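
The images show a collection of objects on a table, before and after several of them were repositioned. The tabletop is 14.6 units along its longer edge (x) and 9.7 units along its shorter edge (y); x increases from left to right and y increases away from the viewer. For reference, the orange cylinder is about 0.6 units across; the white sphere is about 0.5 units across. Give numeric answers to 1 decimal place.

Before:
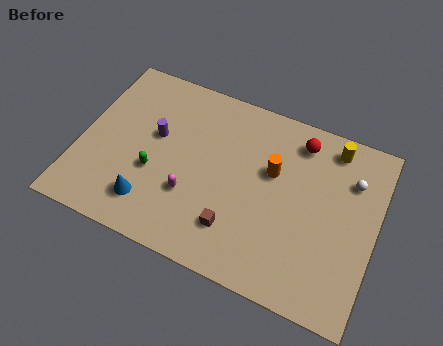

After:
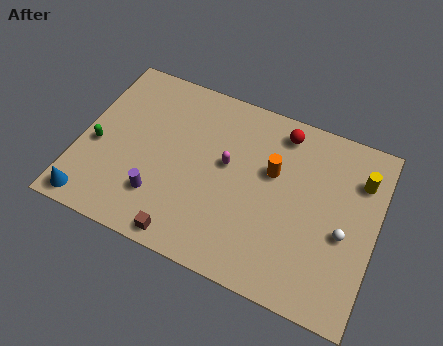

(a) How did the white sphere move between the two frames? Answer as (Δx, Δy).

(-0.1, -2.9)

The white sphere was at about (13.2, 7.0) and moved to about (13.1, 4.1).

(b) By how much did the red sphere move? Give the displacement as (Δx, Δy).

(-0.9, 0.2)

From the two frames, the red sphere sits at roughly (10.5, 8.1) before and (9.6, 8.3) after.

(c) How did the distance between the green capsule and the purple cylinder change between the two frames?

+1.7

Before: roughly 2.0 units apart; after: 3.7. That's 1.7 units further apart.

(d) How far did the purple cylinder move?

3.3

From (3.6, 5.7) to (4.2, 2.5), the purple cylinder covered √(0.6² + 3.2²) ≈ 3.3 units.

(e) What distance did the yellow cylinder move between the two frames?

1.9

From (12.1, 8.4) to (13.6, 7.2), the yellow cylinder covered √(1.5² + 1.2²) ≈ 1.9 units.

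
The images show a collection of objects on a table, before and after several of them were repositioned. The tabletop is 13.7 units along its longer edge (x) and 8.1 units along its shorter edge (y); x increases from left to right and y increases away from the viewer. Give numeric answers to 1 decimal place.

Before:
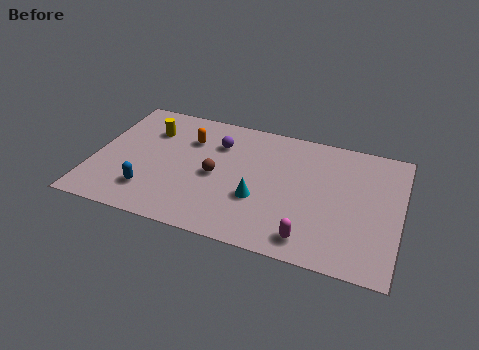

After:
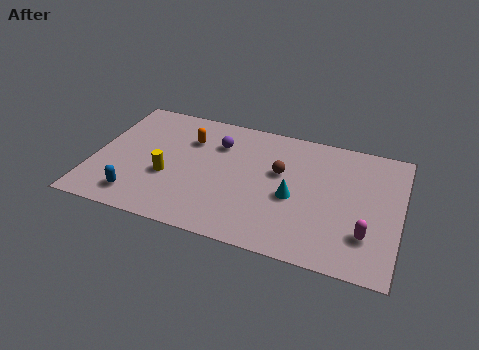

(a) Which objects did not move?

the purple sphere and the orange capsule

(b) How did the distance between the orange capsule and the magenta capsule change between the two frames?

+1.6

Before: roughly 7.4 units apart; after: 9.0. That's 1.6 units further apart.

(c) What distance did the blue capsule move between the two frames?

0.7

The blue capsule was near (2.7, 1.9) before and (2.2, 1.4) after, so it travelled √(0.5² + 0.5²) ≈ 0.7 units.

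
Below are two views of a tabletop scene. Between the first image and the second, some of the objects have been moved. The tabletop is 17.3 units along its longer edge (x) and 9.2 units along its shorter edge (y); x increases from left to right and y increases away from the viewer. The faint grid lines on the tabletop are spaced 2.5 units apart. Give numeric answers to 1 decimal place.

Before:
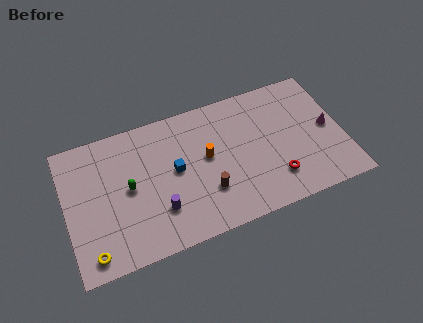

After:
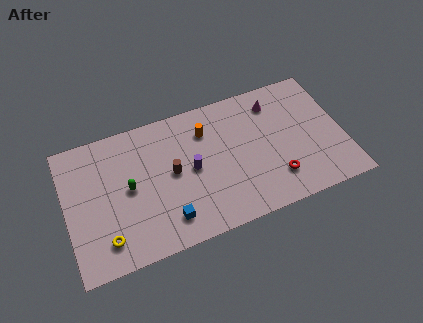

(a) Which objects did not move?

the red torus and the green capsule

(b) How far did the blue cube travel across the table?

3.2

From (6.8, 4.9) to (6.0, 1.8), the blue cube covered √(0.8² + 3.1²) ≈ 3.2 units.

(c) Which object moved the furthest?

the magenta cone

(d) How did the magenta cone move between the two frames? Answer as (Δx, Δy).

(-3.1, 2.8)

The magenta cone was at about (16.4, 4.6) and moved to about (13.3, 7.4).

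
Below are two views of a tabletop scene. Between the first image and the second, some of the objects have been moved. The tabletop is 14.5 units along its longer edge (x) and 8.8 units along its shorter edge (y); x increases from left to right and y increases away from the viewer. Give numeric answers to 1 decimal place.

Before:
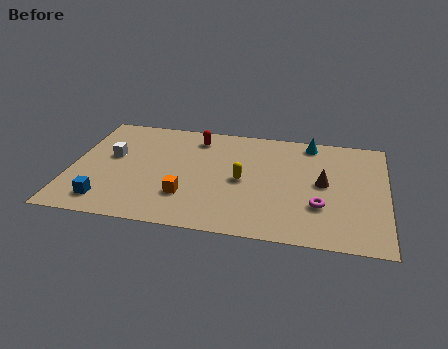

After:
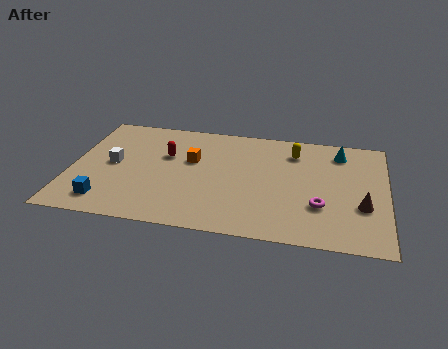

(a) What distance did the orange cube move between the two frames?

2.9

The orange cube moved from about (5.4, 2.5) to (5.5, 5.4), a distance of √(0.1² + 2.9²) ≈ 2.9.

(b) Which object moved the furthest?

the yellow capsule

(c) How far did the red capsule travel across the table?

2.1

The red capsule moved from about (5.6, 7.3) to (4.3, 5.6), a distance of √(1.3² + 1.7²) ≈ 2.1.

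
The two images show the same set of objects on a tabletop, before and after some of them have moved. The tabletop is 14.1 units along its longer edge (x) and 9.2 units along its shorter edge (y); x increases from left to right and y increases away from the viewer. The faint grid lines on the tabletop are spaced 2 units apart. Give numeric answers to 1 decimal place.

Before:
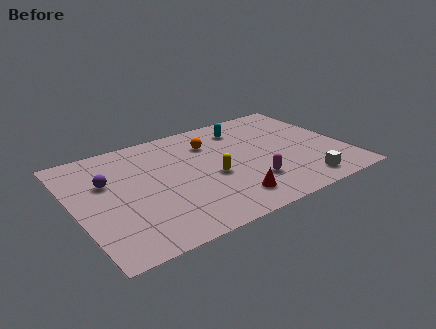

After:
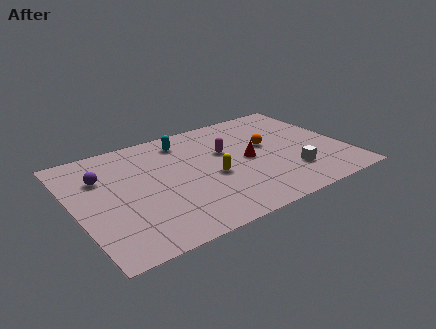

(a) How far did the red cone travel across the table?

3.2

The red cone was near (7.5, 1.7) before and (9.0, 4.5) after, so it travelled √(1.5² + 2.8²) ≈ 3.2 units.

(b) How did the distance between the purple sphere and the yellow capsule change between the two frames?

+0.4

They were about 5.6 units apart before and 6.0 after — 0.4 units further apart.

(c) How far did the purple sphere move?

0.5

The purple sphere was near (1.8, 5.9) before and (1.6, 6.4) after, so it travelled √(0.2² + 0.5²) ≈ 0.5 units.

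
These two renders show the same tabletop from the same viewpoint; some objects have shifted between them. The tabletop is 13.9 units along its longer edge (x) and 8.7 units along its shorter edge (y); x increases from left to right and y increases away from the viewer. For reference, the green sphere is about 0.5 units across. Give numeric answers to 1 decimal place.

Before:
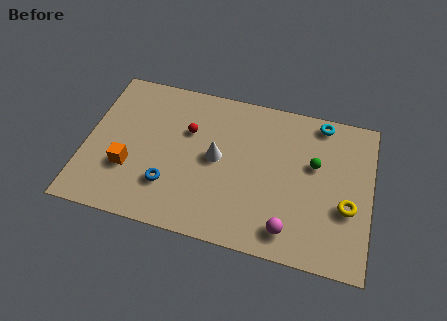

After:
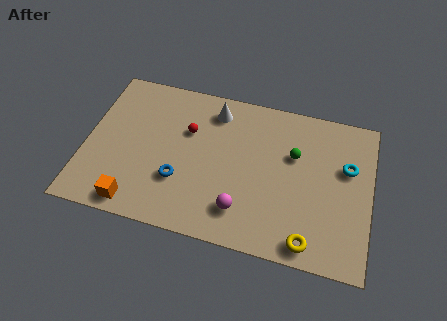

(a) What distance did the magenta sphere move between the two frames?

2.4

The magenta sphere was near (10.1, 1.4) before and (7.8, 1.9) after, so it travelled √(2.3² + 0.5²) ≈ 2.4 units.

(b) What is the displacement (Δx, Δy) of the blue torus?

(0.5, 0.4)

The blue torus started near (4.2, 2.4) and ended near (4.7, 2.8).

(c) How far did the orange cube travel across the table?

2.0

The orange cube was near (2.2, 2.9) before and (2.7, 1.0) after, so it travelled √(0.5² + 1.9²) ≈ 2.0 units.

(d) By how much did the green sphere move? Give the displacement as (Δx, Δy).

(-1.0, 0.3)

The green sphere started near (11.1, 5.3) and ended near (10.1, 5.6).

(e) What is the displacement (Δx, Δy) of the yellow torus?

(-1.7, -2.3)

The yellow torus was at about (12.8, 3.3) and moved to about (11.1, 1.0).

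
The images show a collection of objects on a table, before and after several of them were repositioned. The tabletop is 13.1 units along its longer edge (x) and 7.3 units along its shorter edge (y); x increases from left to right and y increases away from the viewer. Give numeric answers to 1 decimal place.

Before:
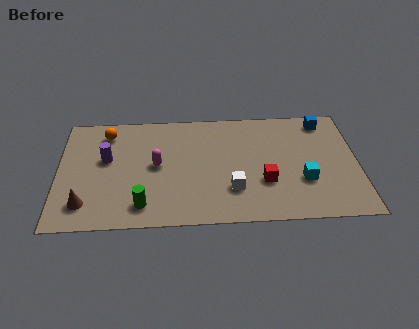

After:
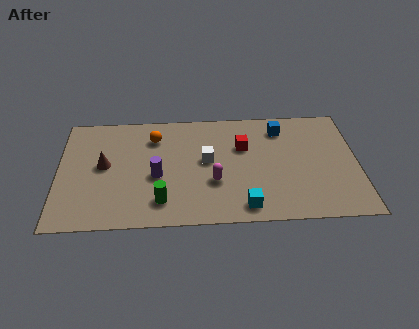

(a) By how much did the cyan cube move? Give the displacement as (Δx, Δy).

(-2.6, -1.5)

The cyan cube started near (10.7, 2.5) and ended near (8.1, 1.0).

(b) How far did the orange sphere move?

2.1

From (2.1, 6.0) to (4.2, 5.6), the orange sphere covered √(2.1² + 0.4²) ≈ 2.1 units.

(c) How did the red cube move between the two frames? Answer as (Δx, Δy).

(-0.9, 2.3)

The red cube started near (9.0, 2.5) and ended near (8.1, 4.8).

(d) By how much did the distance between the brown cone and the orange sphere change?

-1.8

Before: roughly 4.6 units apart; after: 2.8. That's 1.8 units closer together.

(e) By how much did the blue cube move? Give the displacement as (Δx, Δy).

(-1.9, -0.4)

From the two frames, the blue cube sits at roughly (11.7, 6.3) before and (9.8, 5.9) after.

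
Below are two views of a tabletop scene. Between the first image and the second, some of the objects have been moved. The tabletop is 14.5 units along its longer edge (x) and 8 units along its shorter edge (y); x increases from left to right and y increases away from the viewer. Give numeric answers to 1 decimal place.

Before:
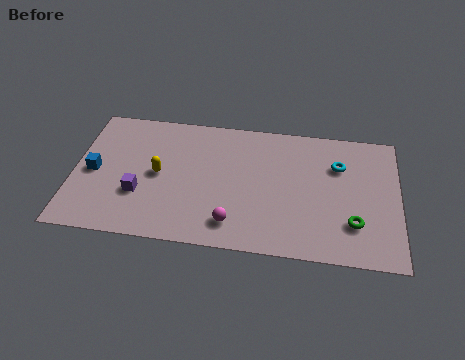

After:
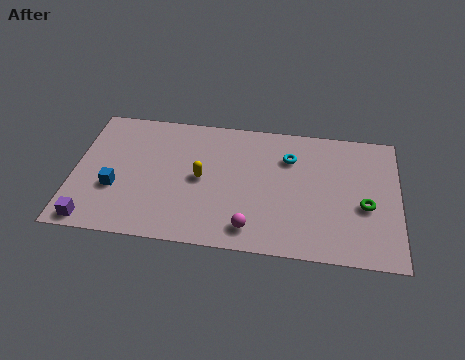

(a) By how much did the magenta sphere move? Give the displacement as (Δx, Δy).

(0.8, -0.2)

The magenta sphere started near (7.2, 1.5) and ended near (8.0, 1.3).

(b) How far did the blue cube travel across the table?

1.3

From (0.9, 3.8) to (1.9, 2.9), the blue cube covered √(1.0² + 0.9²) ≈ 1.3 units.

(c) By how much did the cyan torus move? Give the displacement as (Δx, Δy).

(-2.2, 0.2)

The cyan torus started near (11.8, 5.6) and ended near (9.6, 5.8).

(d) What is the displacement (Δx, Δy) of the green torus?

(0.5, 1.1)

From the two frames, the green torus sits at roughly (12.5, 2.2) before and (13.0, 3.3) after.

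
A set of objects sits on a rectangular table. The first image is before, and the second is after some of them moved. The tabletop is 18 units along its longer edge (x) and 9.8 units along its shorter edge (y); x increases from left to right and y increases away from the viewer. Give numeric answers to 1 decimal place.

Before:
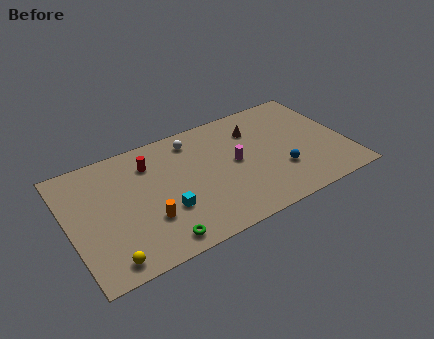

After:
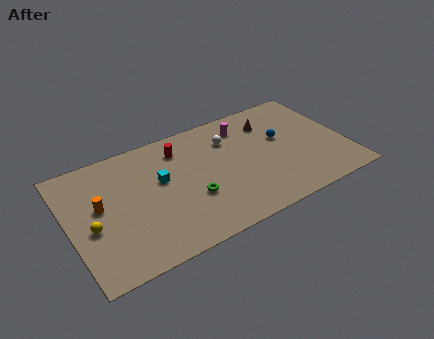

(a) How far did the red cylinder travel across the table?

2.0

From (5.5, 7.5) to (7.5, 7.8), the red cylinder covered √(2.0² + 0.3²) ≈ 2.0 units.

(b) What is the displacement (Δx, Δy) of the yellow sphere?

(-0.7, 2.9)

From the two frames, the yellow sphere sits at roughly (2.0, 1.2) before and (1.3, 4.1) after.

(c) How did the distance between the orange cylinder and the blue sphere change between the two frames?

+3.3

The distance was about 8.7 in the first image and 12.0 in the second, so they moved 3.3 units further apart.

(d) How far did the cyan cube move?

2.5

The cyan cube moved from about (6.0, 3.3) to (6.0, 5.8), a distance of √(0.0² + 2.5²) ≈ 2.5.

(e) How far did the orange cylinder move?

3.7

The orange cylinder was near (4.8, 3.1) before and (2.0, 5.5) after, so it travelled √(2.8² + 2.4²) ≈ 3.7 units.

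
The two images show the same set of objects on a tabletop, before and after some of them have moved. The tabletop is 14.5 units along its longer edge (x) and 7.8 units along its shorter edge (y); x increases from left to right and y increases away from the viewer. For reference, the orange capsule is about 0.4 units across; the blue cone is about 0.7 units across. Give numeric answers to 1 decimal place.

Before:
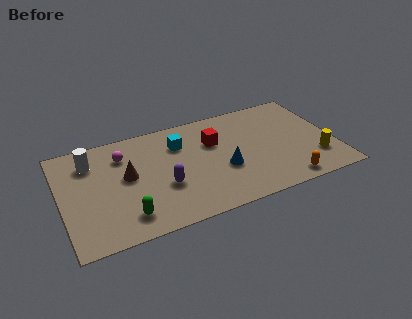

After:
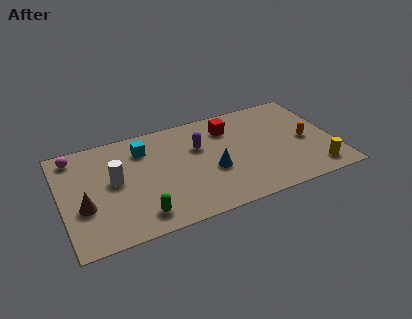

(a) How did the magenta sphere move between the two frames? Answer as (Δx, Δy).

(-2.5, 0.8)

The magenta sphere started near (3.4, 5.9) and ended near (0.9, 6.7).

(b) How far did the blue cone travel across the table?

0.6

From (8.5, 3.0) to (7.9, 3.1), the blue cone covered √(0.6² + 0.1²) ≈ 0.6 units.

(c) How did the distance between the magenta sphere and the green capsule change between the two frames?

+1.8

The distance was about 4.4 in the first image and 6.2 in the second, so they moved 1.8 units further apart.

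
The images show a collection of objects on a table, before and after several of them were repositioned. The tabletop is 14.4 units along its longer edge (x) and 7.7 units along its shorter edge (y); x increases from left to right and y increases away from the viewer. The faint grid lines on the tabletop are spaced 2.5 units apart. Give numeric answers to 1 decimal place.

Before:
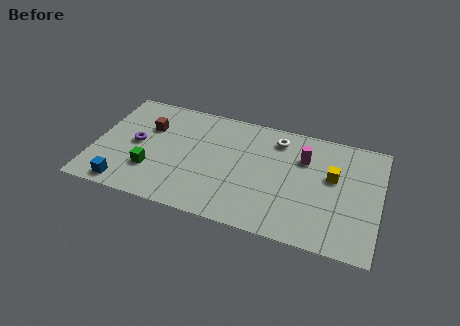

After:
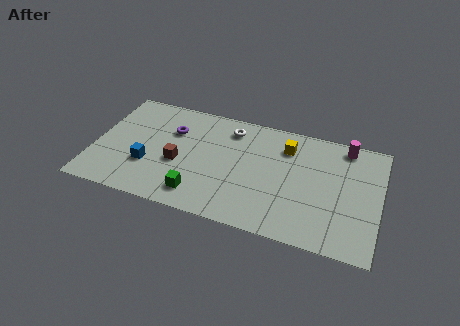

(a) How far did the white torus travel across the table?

2.4

From (9.1, 6.3) to (6.7, 6.3), the white torus covered √(2.4² + 0.0²) ≈ 2.4 units.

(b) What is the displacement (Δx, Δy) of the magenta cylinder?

(2.0, 1.4)

The magenta cylinder started near (10.5, 5.4) and ended near (12.5, 6.8).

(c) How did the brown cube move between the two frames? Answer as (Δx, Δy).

(1.7, -2.0)

From the two frames, the brown cube sits at roughly (2.6, 5.2) before and (4.3, 3.2) after.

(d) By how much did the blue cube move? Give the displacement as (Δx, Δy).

(1.0, 1.7)

From the two frames, the blue cube sits at roughly (1.8, 0.9) before and (2.8, 2.6) after.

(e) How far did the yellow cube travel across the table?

2.7

The yellow cube moved from about (12.0, 4.6) to (9.6, 5.9), a distance of √(2.4² + 1.3²) ≈ 2.7.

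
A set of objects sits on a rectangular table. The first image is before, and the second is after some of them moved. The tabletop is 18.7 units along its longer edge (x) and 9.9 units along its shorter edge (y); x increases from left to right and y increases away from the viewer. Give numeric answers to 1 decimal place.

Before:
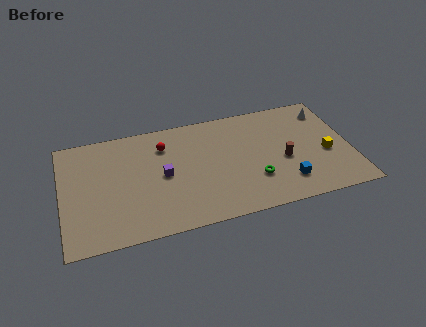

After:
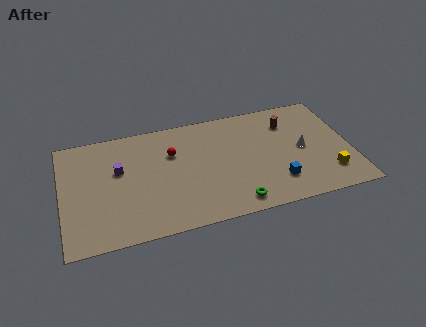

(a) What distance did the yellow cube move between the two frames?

1.8

The yellow cube moved from about (17.1, 4.1) to (17.1, 2.3), a distance of √(0.0² + 1.8²) ≈ 1.8.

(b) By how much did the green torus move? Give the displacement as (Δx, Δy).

(-1.4, -1.7)

The green torus started near (12.3, 3.0) and ended near (10.9, 1.3).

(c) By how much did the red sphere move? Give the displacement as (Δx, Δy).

(0.5, -0.8)

The red sphere started near (6.7, 7.5) and ended near (7.2, 6.7).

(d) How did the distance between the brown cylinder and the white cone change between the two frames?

-2.3

They were about 5.0 units apart before and 2.7 after — 2.3 units closer together.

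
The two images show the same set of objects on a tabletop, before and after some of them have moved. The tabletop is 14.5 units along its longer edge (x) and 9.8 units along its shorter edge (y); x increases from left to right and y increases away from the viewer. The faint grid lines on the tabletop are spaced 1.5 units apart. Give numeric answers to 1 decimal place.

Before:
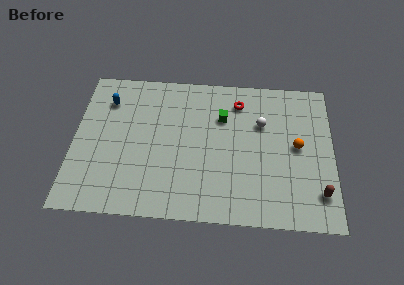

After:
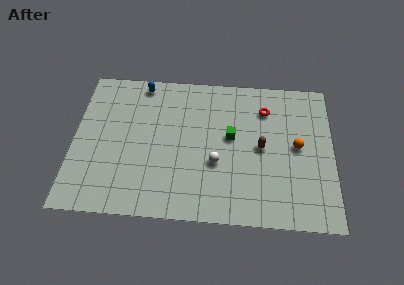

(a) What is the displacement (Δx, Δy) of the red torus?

(1.5, -0.4)

From the two frames, the red torus sits at roughly (9.2, 7.9) before and (10.7, 7.5) after.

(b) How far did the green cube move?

1.4

The green cube moved from about (8.3, 6.8) to (8.8, 5.5), a distance of √(0.5² + 1.3²) ≈ 1.4.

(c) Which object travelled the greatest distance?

the brown capsule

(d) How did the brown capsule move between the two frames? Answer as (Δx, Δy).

(-3.2, 2.8)

The brown capsule was at about (13.7, 2.1) and moved to about (10.5, 4.9).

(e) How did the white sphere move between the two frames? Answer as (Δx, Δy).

(-2.5, -2.8)

From the two frames, the white sphere sits at roughly (10.5, 6.5) before and (8.0, 3.7) after.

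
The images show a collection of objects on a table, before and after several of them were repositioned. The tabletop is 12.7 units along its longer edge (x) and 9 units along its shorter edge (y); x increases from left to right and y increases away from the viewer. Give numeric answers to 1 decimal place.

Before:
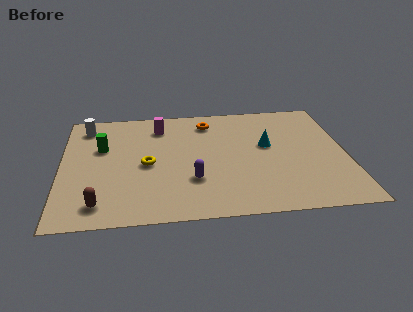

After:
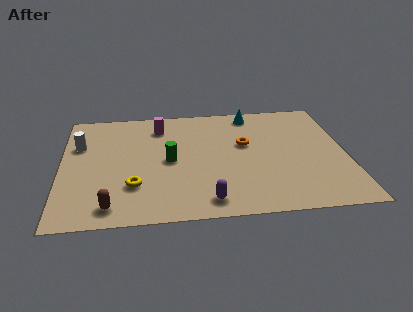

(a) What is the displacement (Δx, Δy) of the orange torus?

(1.6, -2.0)

The orange torus started near (6.6, 7.4) and ended near (8.2, 5.4).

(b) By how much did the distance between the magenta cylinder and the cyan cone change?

-0.9

The distance was about 5.2 in the first image and 4.3 in the second, so they moved 0.9 units closer together.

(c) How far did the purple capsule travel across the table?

1.7

The purple capsule was near (5.8, 2.8) before and (6.4, 1.2) after, so it travelled √(0.6² + 1.6²) ≈ 1.7 units.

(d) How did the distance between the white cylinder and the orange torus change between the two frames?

+1.9

They were about 5.5 units apart before and 7.4 after — 1.9 units further apart.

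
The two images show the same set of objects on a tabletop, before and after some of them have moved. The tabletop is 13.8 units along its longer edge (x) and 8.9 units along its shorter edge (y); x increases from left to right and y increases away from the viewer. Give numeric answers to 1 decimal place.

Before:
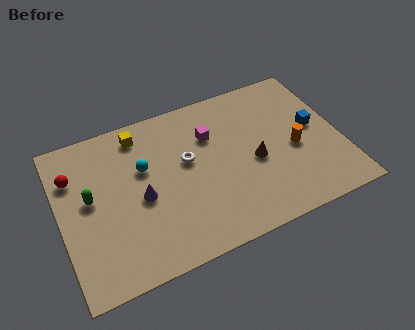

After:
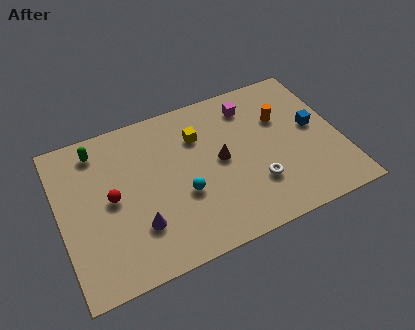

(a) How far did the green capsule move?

2.7

From (1.5, 4.9) to (2.1, 7.5), the green capsule covered √(0.6² + 2.6²) ≈ 2.7 units.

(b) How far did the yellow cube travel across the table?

3.0

The yellow cube moved from about (4.2, 7.6) to (7.0, 6.4), a distance of √(2.8² + 1.2²) ≈ 3.0.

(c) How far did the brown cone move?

1.7

The brown cone moved from about (9.5, 3.9) to (7.9, 4.6), a distance of √(1.6² + 0.7²) ≈ 1.7.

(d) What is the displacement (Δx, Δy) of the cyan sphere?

(1.7, -2.2)

From the two frames, the cyan sphere sits at roughly (4.2, 5.6) before and (5.9, 3.4) after.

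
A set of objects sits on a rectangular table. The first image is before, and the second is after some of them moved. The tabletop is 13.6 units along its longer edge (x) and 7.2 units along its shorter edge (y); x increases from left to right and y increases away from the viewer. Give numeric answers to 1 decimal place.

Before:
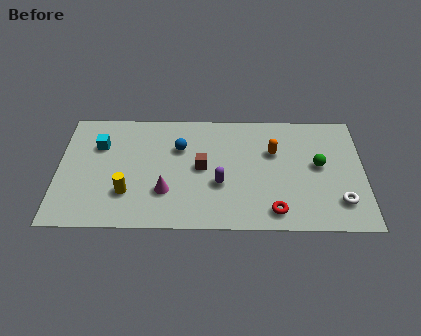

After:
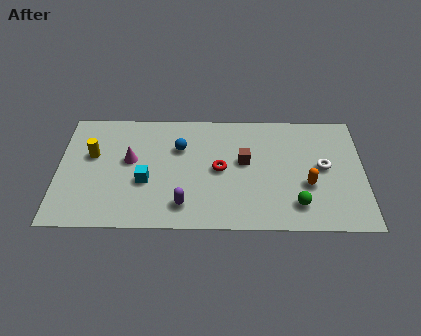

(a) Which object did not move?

the blue sphere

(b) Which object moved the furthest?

the red torus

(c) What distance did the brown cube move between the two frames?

1.9

The brown cube was near (6.4, 3.7) before and (8.3, 4.1) after, so it travelled √(1.9² + 0.4²) ≈ 1.9 units.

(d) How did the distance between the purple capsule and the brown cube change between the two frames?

+2.5

They were about 1.3 units apart before and 3.8 after — 2.5 units further apart.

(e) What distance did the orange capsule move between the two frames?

2.5

From (9.6, 4.7) to (11.1, 2.7), the orange capsule covered √(1.5² + 2.0²) ≈ 2.5 units.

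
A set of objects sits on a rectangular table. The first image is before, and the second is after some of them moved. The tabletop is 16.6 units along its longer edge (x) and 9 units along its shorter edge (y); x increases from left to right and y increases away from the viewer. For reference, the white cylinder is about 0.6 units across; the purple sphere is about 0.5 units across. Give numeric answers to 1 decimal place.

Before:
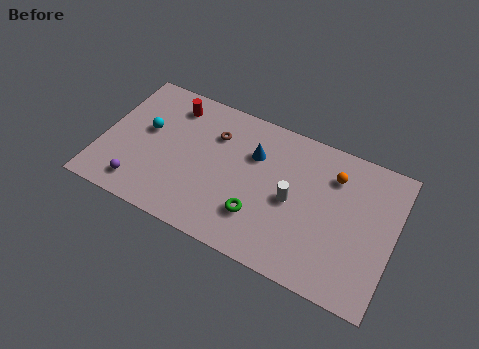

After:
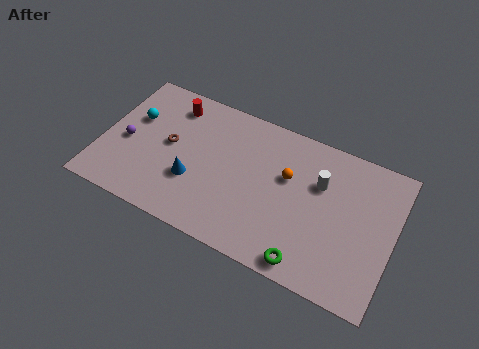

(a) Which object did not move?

the red cylinder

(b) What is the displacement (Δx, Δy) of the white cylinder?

(1.4, 1.7)

The white cylinder was at about (10.9, 4.3) and moved to about (12.3, 6.0).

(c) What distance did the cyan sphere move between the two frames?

0.9

The cyan sphere was near (2.4, 5.2) before and (1.6, 5.7) after, so it travelled √(0.8² + 0.5²) ≈ 0.9 units.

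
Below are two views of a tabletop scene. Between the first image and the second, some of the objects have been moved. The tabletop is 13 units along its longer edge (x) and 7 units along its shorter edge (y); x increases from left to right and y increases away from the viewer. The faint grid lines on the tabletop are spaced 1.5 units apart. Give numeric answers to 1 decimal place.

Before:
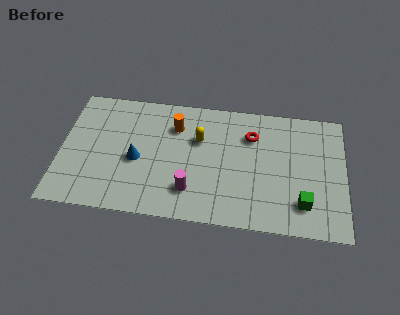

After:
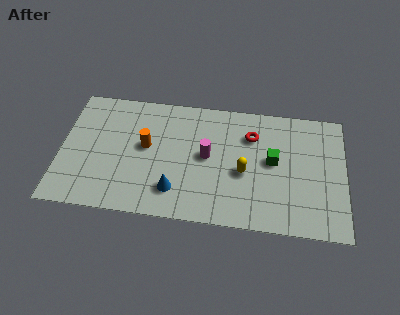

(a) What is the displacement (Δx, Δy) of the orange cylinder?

(-1.3, -1.3)

The orange cylinder started near (5.2, 5.2) and ended near (3.9, 3.9).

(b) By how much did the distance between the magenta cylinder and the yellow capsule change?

-1.1

Before: roughly 2.9 units apart; after: 1.8. That's 1.1 units closer together.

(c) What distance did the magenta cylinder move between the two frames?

2.1

The magenta cylinder was near (6.0, 1.7) before and (6.7, 3.7) after, so it travelled √(0.7² + 2.0²) ≈ 2.1 units.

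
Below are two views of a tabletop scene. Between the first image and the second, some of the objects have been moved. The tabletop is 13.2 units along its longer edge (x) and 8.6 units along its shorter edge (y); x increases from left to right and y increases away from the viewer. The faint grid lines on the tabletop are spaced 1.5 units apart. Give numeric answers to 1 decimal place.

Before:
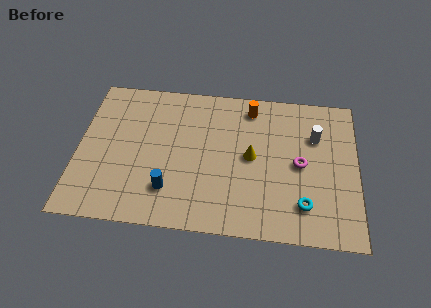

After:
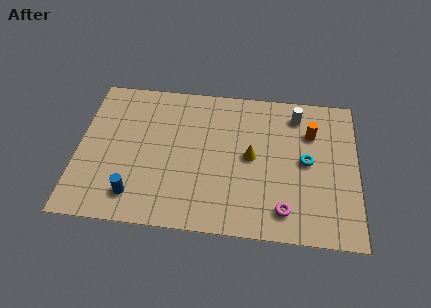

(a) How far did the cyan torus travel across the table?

2.5

The cyan torus moved from about (10.7, 1.9) to (10.8, 4.4), a distance of √(0.1² + 2.5²) ≈ 2.5.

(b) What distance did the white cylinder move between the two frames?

1.5

The white cylinder moved from about (11.2, 5.9) to (10.3, 7.1), a distance of √(0.9² + 1.2²) ≈ 1.5.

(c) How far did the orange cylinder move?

3.1

From (8.1, 7.3) to (11.0, 6.1), the orange cylinder covered √(2.9² + 1.2²) ≈ 3.1 units.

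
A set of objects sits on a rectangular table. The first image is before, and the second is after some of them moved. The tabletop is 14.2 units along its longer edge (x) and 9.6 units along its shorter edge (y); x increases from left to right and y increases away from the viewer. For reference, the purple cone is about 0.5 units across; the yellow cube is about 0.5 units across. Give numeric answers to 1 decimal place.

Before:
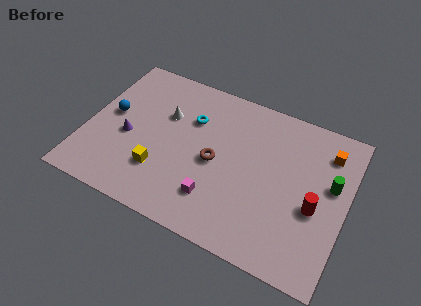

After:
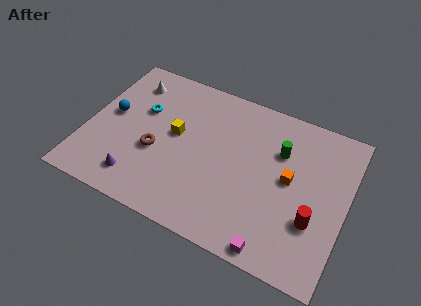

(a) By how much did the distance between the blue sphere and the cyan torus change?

-2.7

They were about 4.5 units apart before and 1.8 after — 2.7 units closer together.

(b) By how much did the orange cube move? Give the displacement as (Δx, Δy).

(-1.8, -2.5)

From the two frames, the orange cube sits at roughly (12.9, 7.6) before and (11.1, 5.1) after.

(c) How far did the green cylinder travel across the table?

3.0

From (13.3, 5.7) to (10.4, 6.6), the green cylinder covered √(2.9² + 0.9²) ≈ 3.0 units.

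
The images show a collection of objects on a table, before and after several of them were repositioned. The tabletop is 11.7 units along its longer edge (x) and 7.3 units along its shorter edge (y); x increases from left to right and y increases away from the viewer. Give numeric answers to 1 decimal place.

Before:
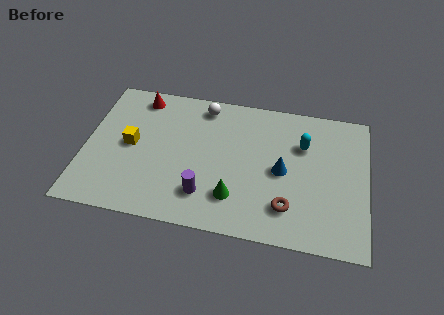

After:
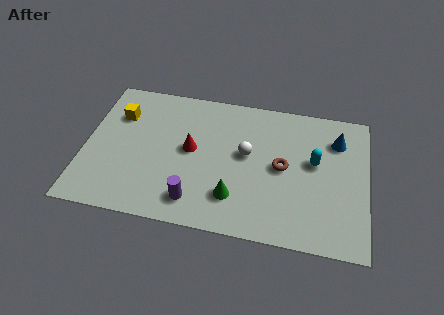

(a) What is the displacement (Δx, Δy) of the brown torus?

(-0.3, 2.0)

The brown torus was at about (8.5, 1.7) and moved to about (8.2, 3.7).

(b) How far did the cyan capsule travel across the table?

0.9

The cyan capsule was near (9.0, 5.0) before and (9.5, 4.2) after, so it travelled √(0.5² + 0.8²) ≈ 0.9 units.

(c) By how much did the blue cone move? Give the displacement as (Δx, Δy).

(2.2, 2.0)

The blue cone started near (8.2, 3.5) and ended near (10.4, 5.5).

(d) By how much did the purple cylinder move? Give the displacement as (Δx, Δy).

(-0.4, -0.4)

From the two frames, the purple cylinder sits at roughly (5.1, 1.7) before and (4.7, 1.3) after.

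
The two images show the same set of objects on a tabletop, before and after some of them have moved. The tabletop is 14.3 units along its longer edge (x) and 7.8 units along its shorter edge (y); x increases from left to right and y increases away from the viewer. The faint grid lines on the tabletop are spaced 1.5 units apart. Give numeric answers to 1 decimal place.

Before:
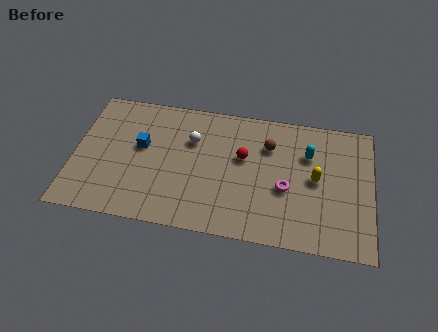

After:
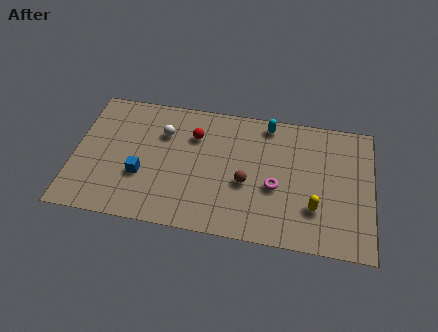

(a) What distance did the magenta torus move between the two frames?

0.5

The magenta torus moved from about (10.2, 3.2) to (9.7, 3.2), a distance of √(0.5² + 0.0²) ≈ 0.5.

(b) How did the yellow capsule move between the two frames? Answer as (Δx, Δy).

(0.0, -1.7)

The yellow capsule was at about (11.6, 4.0) and moved to about (11.6, 2.3).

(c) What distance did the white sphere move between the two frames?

1.4

The white sphere moved from about (5.6, 5.3) to (4.2, 5.5), a distance of √(1.4² + 0.2²) ≈ 1.4.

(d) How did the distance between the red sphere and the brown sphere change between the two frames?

+2.0

Before: roughly 1.5 units apart; after: 3.5. That's 2.0 units further apart.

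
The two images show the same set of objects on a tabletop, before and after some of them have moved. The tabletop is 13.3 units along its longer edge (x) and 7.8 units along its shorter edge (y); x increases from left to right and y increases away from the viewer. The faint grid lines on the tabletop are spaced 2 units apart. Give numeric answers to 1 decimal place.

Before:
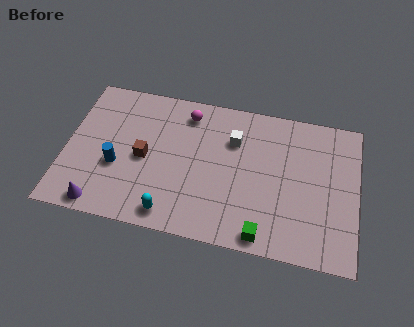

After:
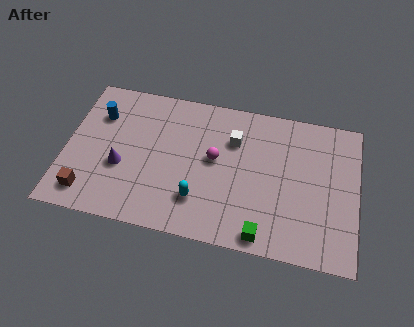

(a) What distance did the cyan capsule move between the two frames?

1.6

The cyan capsule was near (5.0, 1.0) before and (6.2, 2.0) after, so it travelled √(1.2² + 1.0²) ≈ 1.6 units.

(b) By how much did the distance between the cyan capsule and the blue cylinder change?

+2.7

They were about 3.3 units apart before and 6.0 after — 2.7 units further apart.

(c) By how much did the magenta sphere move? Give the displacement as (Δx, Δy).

(1.4, -2.2)

From the two frames, the magenta sphere sits at roughly (5.4, 6.5) before and (6.8, 4.3) after.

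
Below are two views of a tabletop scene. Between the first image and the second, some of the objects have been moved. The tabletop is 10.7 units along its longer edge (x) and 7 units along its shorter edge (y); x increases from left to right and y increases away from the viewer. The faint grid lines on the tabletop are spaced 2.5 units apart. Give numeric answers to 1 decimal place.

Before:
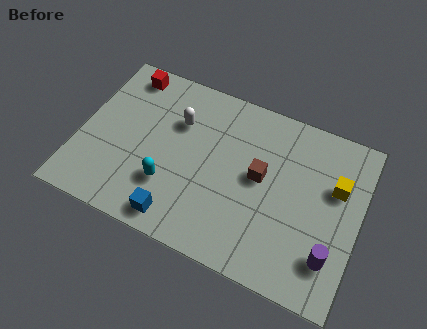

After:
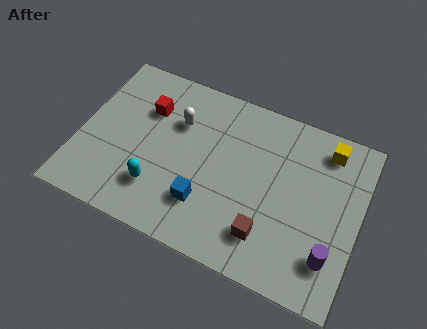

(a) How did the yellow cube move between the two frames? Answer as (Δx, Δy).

(-0.5, 1.4)

From the two frames, the yellow cube sits at roughly (9.7, 4.5) before and (9.2, 5.9) after.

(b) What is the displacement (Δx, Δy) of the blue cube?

(0.9, 1.0)

From the two frames, the blue cube sits at roughly (4.1, 0.9) before and (5.0, 1.9) after.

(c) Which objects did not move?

the white capsule and the purple cylinder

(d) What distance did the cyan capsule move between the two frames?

0.5

From (3.6, 2.1) to (3.2, 1.8), the cyan capsule covered √(0.4² + 0.3²) ≈ 0.5 units.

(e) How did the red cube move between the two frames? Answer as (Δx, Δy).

(1.0, -1.2)

From the two frames, the red cube sits at roughly (1.4, 6.1) before and (2.4, 4.9) after.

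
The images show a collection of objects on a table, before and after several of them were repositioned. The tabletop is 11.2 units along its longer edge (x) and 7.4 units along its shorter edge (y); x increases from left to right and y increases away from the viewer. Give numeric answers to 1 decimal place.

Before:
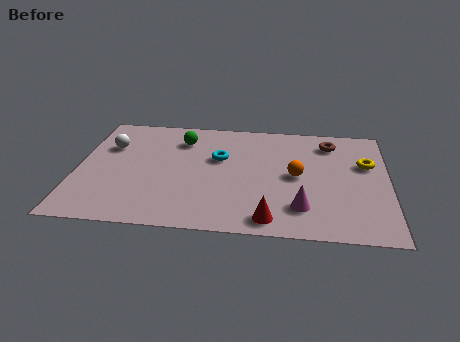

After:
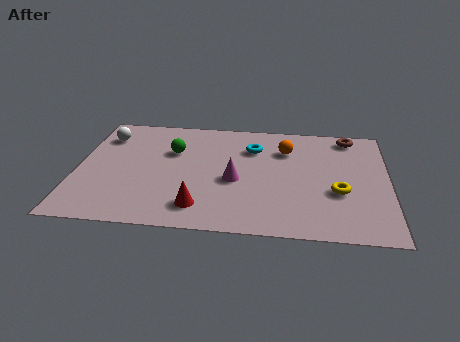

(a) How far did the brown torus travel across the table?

0.9

From (9.1, 6.0) to (9.8, 6.5), the brown torus covered √(0.7² + 0.5²) ≈ 0.9 units.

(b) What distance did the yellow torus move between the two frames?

2.1

The yellow torus was near (10.4, 4.7) before and (9.4, 2.8) after, so it travelled √(1.0² + 1.9²) ≈ 2.1 units.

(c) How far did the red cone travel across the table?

2.5

The red cone moved from about (7.0, 0.9) to (4.5, 1.4), a distance of √(2.5² + 0.5²) ≈ 2.5.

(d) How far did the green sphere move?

0.9

The green sphere was near (3.7, 5.7) before and (3.4, 4.9) after, so it travelled √(0.3² + 0.8²) ≈ 0.9 units.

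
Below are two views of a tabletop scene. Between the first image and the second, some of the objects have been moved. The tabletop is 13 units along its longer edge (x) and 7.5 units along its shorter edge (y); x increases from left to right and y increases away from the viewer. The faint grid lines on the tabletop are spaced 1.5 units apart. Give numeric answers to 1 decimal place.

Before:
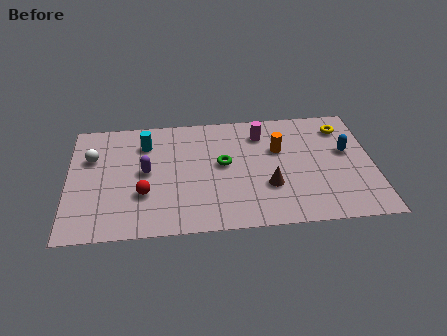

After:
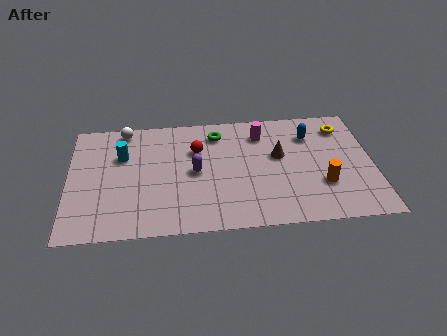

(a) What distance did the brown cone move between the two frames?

2.0

The brown cone moved from about (8.5, 2.5) to (9.0, 4.4), a distance of √(0.5² + 1.9²) ≈ 2.0.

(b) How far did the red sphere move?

3.5

From (3.2, 2.5) to (5.5, 5.1), the red sphere covered √(2.3² + 2.6²) ≈ 3.5 units.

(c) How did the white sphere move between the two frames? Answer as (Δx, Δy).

(1.4, 1.7)

From the two frames, the white sphere sits at roughly (1.0, 5.0) before and (2.4, 6.7) after.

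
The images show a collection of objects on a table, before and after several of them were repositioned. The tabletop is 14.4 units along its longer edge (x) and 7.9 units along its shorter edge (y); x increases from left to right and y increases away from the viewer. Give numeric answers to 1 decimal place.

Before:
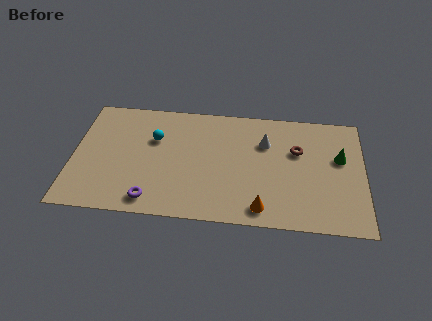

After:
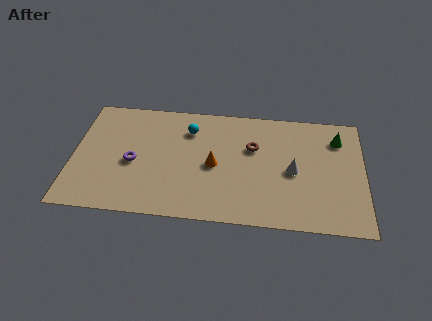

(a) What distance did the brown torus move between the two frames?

2.2

The brown torus was near (11.1, 5.1) before and (8.9, 5.1) after, so it travelled √(2.2² + 0.0²) ≈ 2.2 units.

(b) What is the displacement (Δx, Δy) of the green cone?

(-0.1, 1.3)

The green cone started near (13.2, 4.8) and ended near (13.1, 6.1).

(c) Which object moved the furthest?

the orange cone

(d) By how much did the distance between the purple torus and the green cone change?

+0.5

They were about 9.9 units apart before and 10.4 after — 0.5 units further apart.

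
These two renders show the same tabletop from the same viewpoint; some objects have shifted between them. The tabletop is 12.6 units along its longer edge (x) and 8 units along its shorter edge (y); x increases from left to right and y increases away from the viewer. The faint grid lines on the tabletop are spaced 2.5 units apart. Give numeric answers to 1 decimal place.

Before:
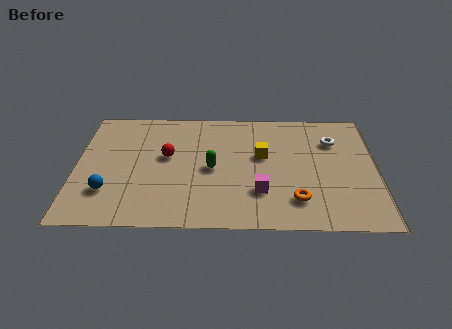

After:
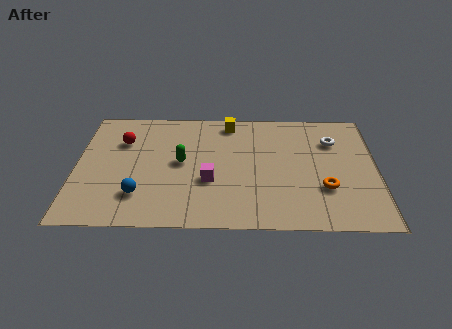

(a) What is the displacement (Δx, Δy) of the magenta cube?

(-2.1, 0.7)

The magenta cube was at about (7.7, 2.3) and moved to about (5.6, 3.0).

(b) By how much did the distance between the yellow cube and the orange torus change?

+2.7

They were about 3.2 units apart before and 5.9 after — 2.7 units further apart.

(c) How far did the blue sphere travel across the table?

1.3

From (1.4, 2.2) to (2.7, 2.0), the blue sphere covered √(1.3² + 0.2²) ≈ 1.3 units.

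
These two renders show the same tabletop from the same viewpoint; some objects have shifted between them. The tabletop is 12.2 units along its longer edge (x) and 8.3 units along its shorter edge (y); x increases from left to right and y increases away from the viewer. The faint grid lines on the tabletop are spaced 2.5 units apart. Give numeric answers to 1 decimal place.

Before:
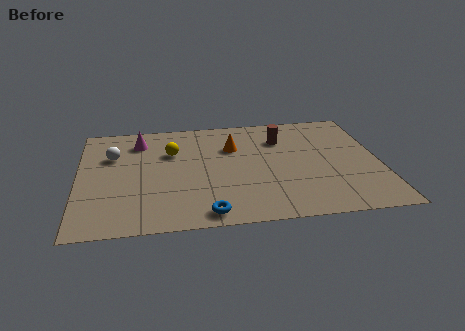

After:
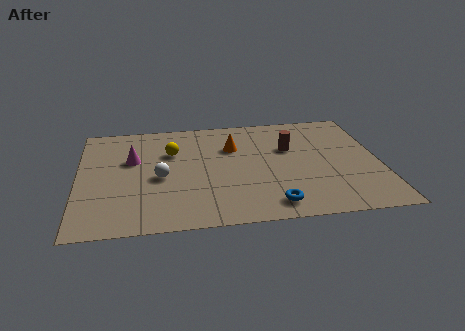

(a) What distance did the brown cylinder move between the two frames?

0.9

The brown cylinder moved from about (8.3, 6.1) to (8.6, 5.3), a distance of √(0.3² + 0.8²) ≈ 0.9.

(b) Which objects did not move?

the orange cone and the yellow sphere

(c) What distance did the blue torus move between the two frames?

2.6

From (5.1, 0.9) to (7.7, 1.2), the blue torus covered √(2.6² + 0.3²) ≈ 2.6 units.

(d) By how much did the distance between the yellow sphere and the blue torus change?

+1.0

They were about 4.9 units apart before and 5.9 after — 1.0 units further apart.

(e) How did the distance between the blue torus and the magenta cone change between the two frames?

+0.5

Before: roughly 6.3 units apart; after: 6.8. That's 0.5 units further apart.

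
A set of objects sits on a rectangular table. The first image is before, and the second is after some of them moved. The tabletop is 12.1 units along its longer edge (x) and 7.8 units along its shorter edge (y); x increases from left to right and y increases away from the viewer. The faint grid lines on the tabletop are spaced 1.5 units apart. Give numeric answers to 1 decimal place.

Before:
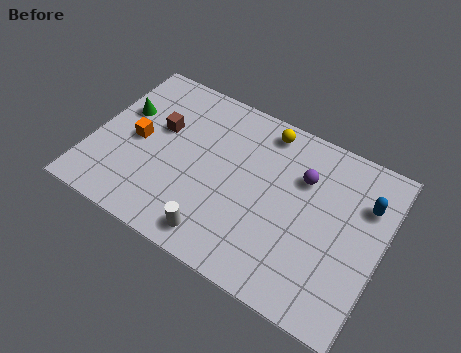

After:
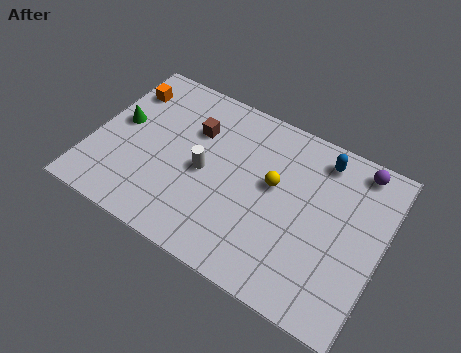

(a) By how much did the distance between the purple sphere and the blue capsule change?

-1.1

Before: roughly 2.6 units apart; after: 1.5. That's 1.1 units closer together.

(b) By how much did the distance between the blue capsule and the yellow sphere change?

-1.9

The distance was about 4.6 in the first image and 2.7 in the second, so they moved 1.9 units closer together.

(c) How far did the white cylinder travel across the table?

2.8

The white cylinder moved from about (5.7, 1.1) to (4.7, 3.7), a distance of √(1.0² + 2.6²) ≈ 2.8.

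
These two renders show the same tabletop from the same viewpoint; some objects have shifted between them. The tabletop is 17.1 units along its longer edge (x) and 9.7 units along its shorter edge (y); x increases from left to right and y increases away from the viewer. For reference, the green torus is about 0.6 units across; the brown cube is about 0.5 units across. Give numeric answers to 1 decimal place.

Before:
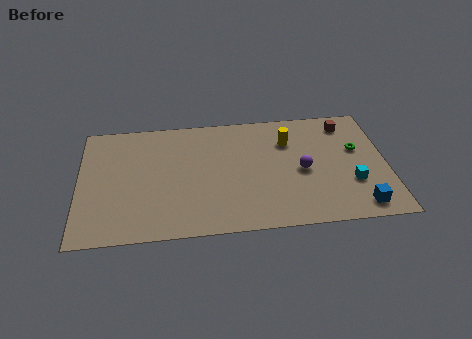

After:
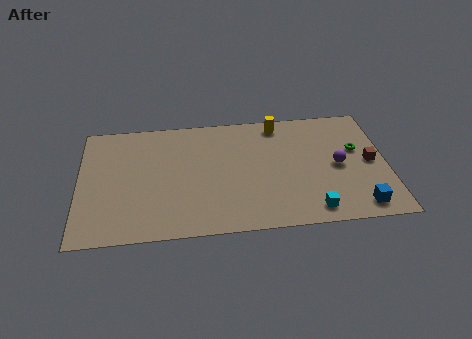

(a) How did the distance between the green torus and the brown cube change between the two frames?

-1.0

The distance was about 2.3 in the first image and 1.3 in the second, so they moved 1.0 units closer together.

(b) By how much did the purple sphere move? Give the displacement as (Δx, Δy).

(2.0, 0.2)

The purple sphere started near (12.4, 4.5) and ended near (14.4, 4.7).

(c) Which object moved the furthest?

the brown cube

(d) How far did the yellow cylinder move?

1.6

The yellow cylinder moved from about (11.7, 7.0) to (11.2, 8.5), a distance of √(0.5² + 1.5²) ≈ 1.6.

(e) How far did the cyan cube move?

3.0

From (15.1, 3.2) to (12.8, 1.3), the cyan cube covered √(2.3² + 1.9²) ≈ 3.0 units.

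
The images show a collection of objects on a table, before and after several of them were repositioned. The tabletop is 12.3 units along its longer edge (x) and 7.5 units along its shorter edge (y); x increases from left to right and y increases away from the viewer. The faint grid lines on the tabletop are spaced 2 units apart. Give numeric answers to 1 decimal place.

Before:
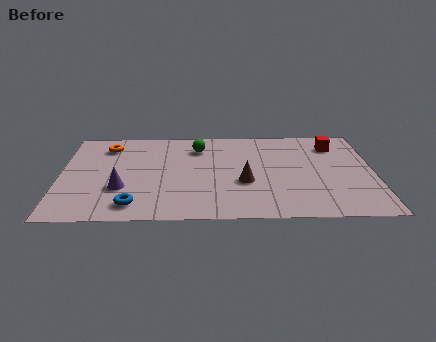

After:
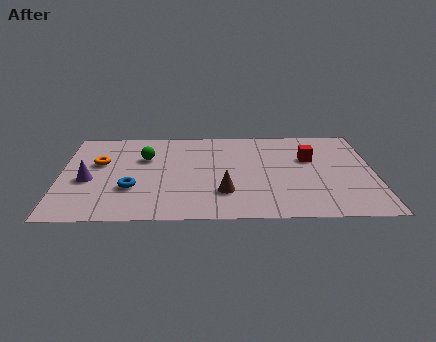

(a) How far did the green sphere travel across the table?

2.2

The green sphere was near (5.4, 5.8) before and (3.3, 5.0) after, so it travelled √(2.1² + 0.8²) ≈ 2.2 units.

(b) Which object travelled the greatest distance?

the green sphere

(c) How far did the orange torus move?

1.4

From (1.8, 6.0) to (1.5, 4.6), the orange torus covered √(0.3² + 1.4²) ≈ 1.4 units.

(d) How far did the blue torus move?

1.3

From (2.9, 1.2) to (2.8, 2.5), the blue torus covered √(0.1² + 1.3²) ≈ 1.3 units.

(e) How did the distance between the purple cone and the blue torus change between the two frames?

+0.4

They were about 1.4 units apart before and 1.8 after — 0.4 units further apart.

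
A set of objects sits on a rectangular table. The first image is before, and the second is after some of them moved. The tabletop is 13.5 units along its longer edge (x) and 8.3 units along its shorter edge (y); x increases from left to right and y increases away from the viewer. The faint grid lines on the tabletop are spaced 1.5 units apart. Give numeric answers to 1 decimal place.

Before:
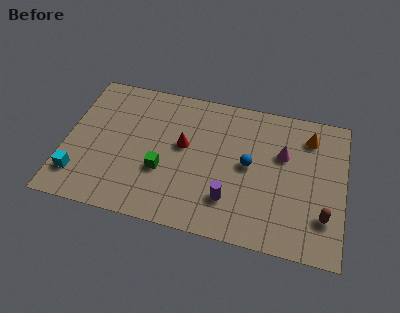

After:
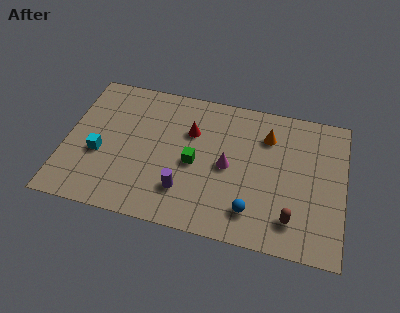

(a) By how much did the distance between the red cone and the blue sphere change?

+1.8

Before: roughly 3.2 units apart; after: 5.0. That's 1.8 units further apart.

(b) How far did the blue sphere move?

2.6

From (8.9, 4.3) to (9.2, 1.7), the blue sphere covered √(0.3² + 2.6²) ≈ 2.6 units.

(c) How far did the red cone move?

0.9

The red cone moved from about (5.7, 4.7) to (6.0, 5.6), a distance of √(0.3² + 0.9²) ≈ 0.9.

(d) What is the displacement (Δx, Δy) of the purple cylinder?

(-2.2, 0.0)

The purple cylinder was at about (8.1, 2.1) and moved to about (5.9, 2.1).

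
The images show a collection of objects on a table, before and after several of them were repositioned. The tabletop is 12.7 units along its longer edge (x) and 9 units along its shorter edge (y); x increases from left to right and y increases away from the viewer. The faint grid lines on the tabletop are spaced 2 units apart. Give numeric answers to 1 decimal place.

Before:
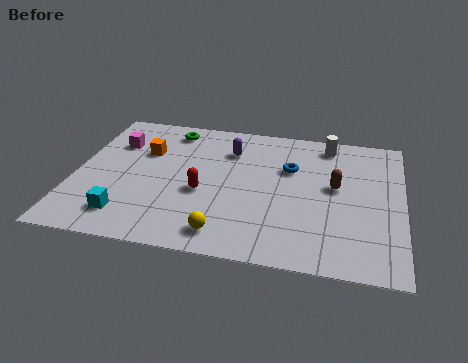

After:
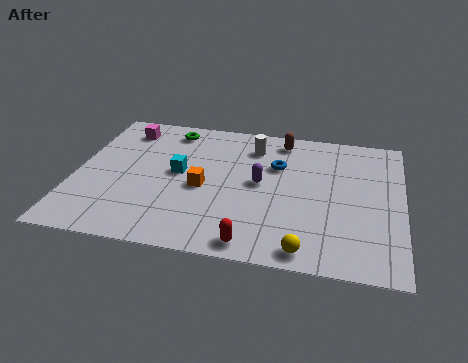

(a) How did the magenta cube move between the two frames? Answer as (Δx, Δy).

(0.3, 1.0)

From the two frames, the magenta cube sits at roughly (1.4, 6.4) before and (1.7, 7.4) after.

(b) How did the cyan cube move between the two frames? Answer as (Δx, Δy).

(1.8, 3.1)

The cyan cube started near (2.2, 1.7) and ended near (4.0, 4.8).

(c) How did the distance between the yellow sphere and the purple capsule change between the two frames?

-1.2

They were about 5.4 units apart before and 4.2 after — 1.2 units closer together.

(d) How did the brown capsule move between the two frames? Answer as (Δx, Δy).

(-2.2, 2.8)

From the two frames, the brown capsule sits at roughly (10.1, 5.0) before and (7.9, 7.8) after.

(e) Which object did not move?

the green torus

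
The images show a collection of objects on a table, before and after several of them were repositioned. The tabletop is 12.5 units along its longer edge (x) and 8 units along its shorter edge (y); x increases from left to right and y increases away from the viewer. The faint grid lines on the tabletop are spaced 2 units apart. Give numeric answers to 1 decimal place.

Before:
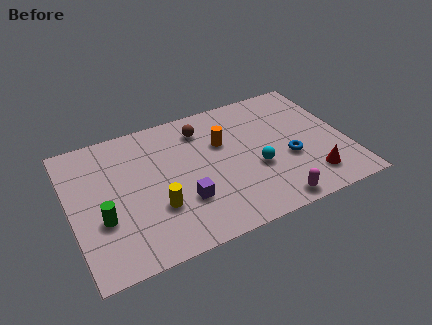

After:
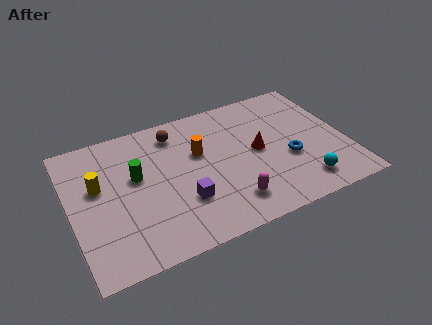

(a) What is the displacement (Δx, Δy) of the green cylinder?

(1.7, 1.8)

The green cylinder was at about (1.3, 2.9) and moved to about (3.0, 4.7).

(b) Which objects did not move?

the purple cube and the blue torus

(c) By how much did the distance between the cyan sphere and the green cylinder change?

+0.9

They were about 7.0 units apart before and 7.9 after — 0.9 units further apart.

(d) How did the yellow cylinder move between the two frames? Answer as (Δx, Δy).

(-2.4, 2.2)

From the two frames, the yellow cylinder sits at roughly (3.7, 2.6) before and (1.3, 4.8) after.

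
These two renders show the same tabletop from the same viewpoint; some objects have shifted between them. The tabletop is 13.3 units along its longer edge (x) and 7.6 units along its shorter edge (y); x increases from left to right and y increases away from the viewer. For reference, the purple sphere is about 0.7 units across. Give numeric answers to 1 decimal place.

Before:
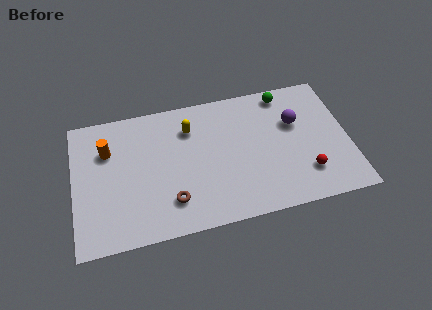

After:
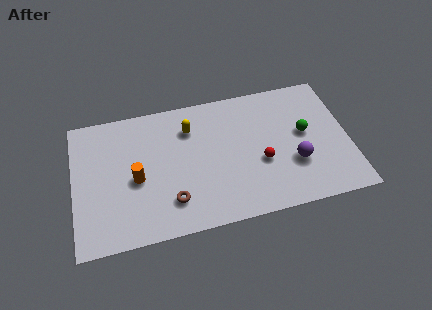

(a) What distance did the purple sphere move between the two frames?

2.3

The purple sphere was near (10.8, 4.9) before and (10.6, 2.6) after, so it travelled √(0.2² + 2.3²) ≈ 2.3 units.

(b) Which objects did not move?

the brown torus and the yellow capsule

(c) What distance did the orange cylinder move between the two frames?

2.3

From (1.7, 5.3) to (3.0, 3.4), the orange cylinder covered √(1.3² + 1.9²) ≈ 2.3 units.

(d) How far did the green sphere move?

2.6

The green sphere was near (10.4, 6.7) before and (11.2, 4.2) after, so it travelled √(0.8² + 2.5²) ≈ 2.6 units.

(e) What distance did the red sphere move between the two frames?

2.4

The red sphere moved from about (11.1, 1.9) to (9.0, 3.0), a distance of √(2.1² + 1.1²) ≈ 2.4.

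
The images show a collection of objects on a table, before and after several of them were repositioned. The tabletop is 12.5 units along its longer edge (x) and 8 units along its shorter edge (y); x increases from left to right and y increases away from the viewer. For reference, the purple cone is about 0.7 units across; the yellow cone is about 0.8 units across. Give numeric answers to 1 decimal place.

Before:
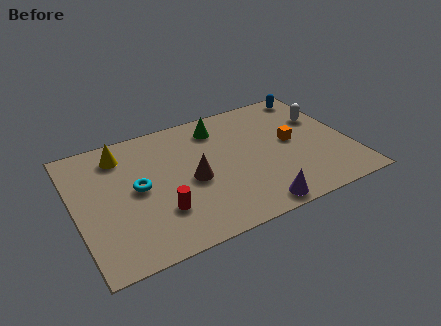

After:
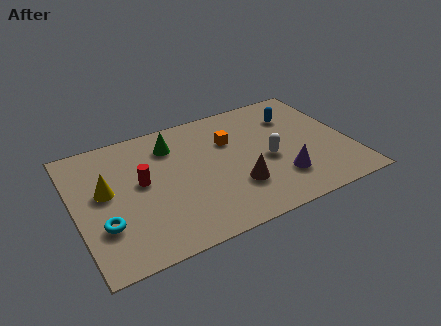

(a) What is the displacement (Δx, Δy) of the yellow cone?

(-0.9, -2.0)

From the two frames, the yellow cone sits at roughly (2.3, 6.5) before and (1.4, 4.5) after.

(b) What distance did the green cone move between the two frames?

2.2

The green cone moved from about (6.8, 6.5) to (4.6, 6.2), a distance of √(2.2² + 0.3²) ≈ 2.2.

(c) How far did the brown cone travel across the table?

2.2

The brown cone moved from about (5.2, 3.6) to (7.1, 2.4), a distance of √(1.9² + 1.2²) ≈ 2.2.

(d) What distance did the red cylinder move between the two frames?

2.2

The red cylinder was near (3.6, 2.3) before and (3.0, 4.4) after, so it travelled √(0.6² + 2.1²) ≈ 2.2 units.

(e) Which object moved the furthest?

the white capsule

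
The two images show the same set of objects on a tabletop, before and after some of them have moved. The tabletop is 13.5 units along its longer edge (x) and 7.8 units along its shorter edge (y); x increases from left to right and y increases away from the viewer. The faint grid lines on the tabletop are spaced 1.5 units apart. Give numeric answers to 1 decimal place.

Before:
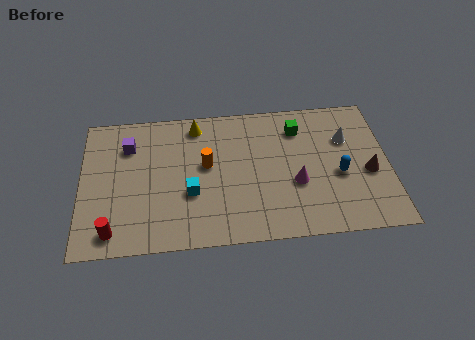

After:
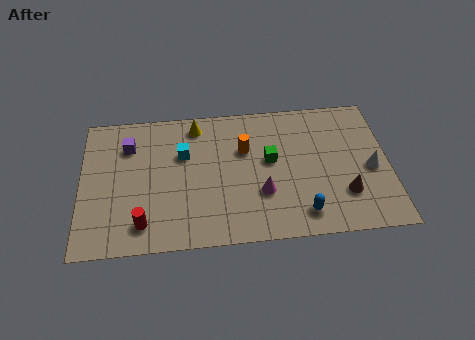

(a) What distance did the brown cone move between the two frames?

1.6

From (12.6, 3.3) to (11.5, 2.2), the brown cone covered √(1.1² + 1.1²) ≈ 1.6 units.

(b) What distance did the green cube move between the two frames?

2.1

From (9.6, 6.1) to (8.3, 4.4), the green cube covered √(1.3² + 1.7²) ≈ 2.1 units.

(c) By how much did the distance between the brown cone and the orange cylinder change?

-2.0

The distance was about 7.2 in the first image and 5.2 in the second, so they moved 2.0 units closer together.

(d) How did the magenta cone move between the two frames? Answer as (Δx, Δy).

(-1.5, -0.4)

The magenta cone started near (9.4, 3.0) and ended near (7.9, 2.6).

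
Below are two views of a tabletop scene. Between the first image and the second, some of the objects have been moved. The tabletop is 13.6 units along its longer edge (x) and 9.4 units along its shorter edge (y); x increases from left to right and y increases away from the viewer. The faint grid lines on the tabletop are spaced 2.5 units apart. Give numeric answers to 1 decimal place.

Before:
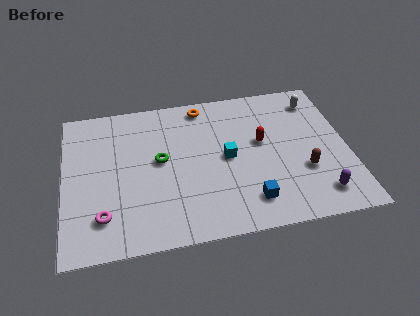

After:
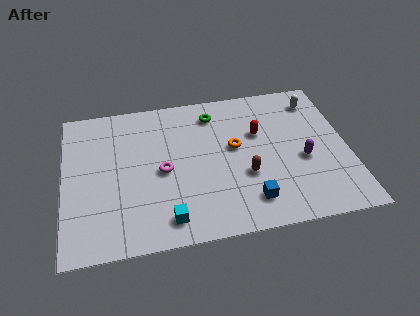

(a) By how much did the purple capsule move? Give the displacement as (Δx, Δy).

(-0.6, 2.3)

The purple capsule started near (12.0, 1.6) and ended near (11.4, 3.9).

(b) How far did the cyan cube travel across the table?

4.5

The cyan cube was near (7.8, 4.7) before and (4.8, 1.4) after, so it travelled √(3.0² + 3.3²) ≈ 4.5 units.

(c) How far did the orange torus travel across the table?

3.3

The orange torus was near (6.8, 8.3) before and (8.2, 5.3) after, so it travelled √(1.4² + 3.0²) ≈ 3.3 units.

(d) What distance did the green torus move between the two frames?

3.7

From (4.6, 5.1) to (7.3, 7.7), the green torus covered √(2.7² + 2.6²) ≈ 3.7 units.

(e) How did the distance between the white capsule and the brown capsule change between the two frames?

+1.1

They were about 4.6 units apart before and 5.7 after — 1.1 units further apart.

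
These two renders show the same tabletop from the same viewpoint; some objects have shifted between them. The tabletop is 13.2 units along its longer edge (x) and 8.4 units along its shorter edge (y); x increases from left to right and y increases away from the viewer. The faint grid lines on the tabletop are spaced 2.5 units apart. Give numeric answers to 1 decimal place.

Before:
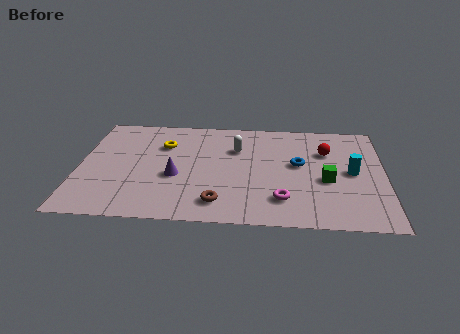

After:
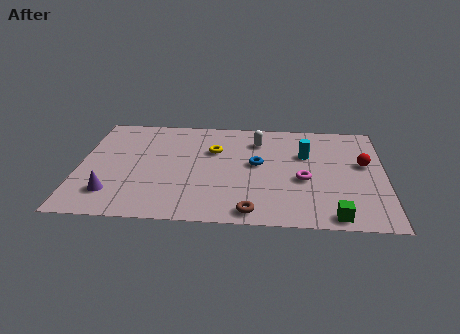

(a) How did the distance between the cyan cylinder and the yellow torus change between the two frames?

-4.4

Before: roughly 8.4 units apart; after: 4.0. That's 4.4 units closer together.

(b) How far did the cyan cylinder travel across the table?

2.4

The cyan cylinder was near (11.8, 4.2) before and (9.8, 5.5) after, so it travelled √(2.0² + 1.3²) ≈ 2.4 units.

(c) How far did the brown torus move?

1.5

The brown torus was near (6.1, 1.5) before and (7.5, 0.9) after, so it travelled √(1.4² + 0.6²) ≈ 1.5 units.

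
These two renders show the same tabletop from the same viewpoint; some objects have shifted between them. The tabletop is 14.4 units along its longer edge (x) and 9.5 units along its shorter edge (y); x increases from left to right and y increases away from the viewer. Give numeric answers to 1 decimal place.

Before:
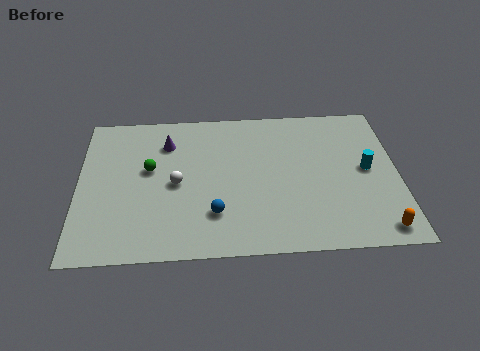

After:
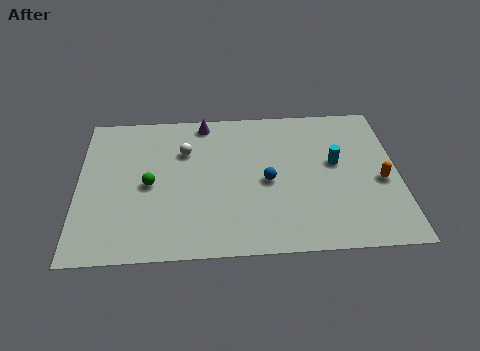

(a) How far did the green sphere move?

1.0

The green sphere was near (3.2, 5.5) before and (3.2, 4.5) after, so it travelled √(0.0² + 1.0²) ≈ 1.0 units.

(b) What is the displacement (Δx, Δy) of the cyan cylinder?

(-1.4, 0.5)

The cyan cylinder started near (13.0, 4.9) and ended near (11.6, 5.4).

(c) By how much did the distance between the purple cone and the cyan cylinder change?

-2.6

The distance was about 9.3 in the first image and 6.7 in the second, so they moved 2.6 units closer together.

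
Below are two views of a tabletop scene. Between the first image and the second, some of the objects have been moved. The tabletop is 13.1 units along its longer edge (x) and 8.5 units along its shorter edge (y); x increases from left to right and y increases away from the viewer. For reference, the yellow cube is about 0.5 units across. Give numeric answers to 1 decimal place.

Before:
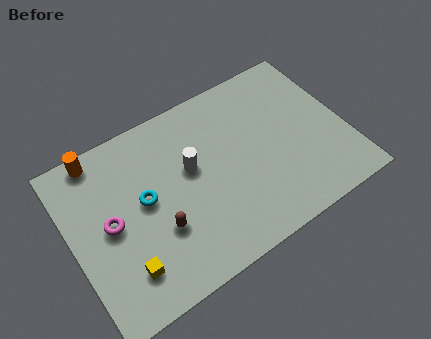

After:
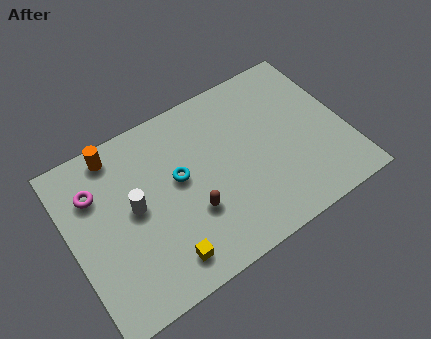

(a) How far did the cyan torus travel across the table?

1.7

The cyan torus moved from about (3.5, 4.6) to (5.2, 4.8), a distance of √(1.7² + 0.2²) ≈ 1.7.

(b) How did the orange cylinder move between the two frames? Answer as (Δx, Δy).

(0.8, -0.2)

The orange cylinder was at about (1.8, 7.7) and moved to about (2.6, 7.5).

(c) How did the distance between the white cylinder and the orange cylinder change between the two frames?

-1.8

Before: roughly 4.8 units apart; after: 3.0. That's 1.8 units closer together.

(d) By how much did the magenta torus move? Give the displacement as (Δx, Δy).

(-0.4, 1.8)

The magenta torus started near (1.8, 4.3) and ended near (1.4, 6.1).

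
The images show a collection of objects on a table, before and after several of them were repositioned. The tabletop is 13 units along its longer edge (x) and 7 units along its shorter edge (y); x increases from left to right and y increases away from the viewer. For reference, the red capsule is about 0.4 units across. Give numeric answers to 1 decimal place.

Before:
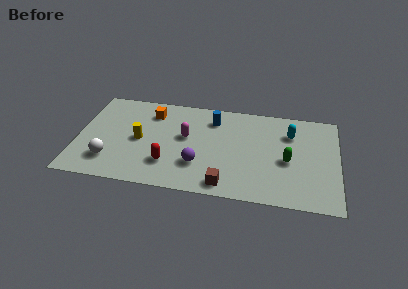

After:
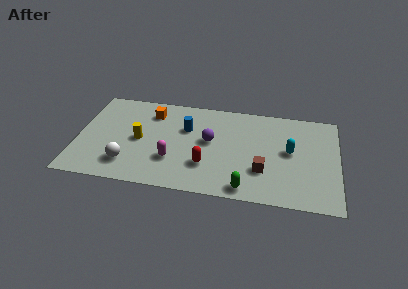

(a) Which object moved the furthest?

the green capsule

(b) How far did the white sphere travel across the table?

0.9

From (1.7, 1.7) to (2.6, 1.6), the white sphere covered √(0.9² + 0.1²) ≈ 0.9 units.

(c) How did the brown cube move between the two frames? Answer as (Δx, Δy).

(1.8, 1.3)

The brown cube started near (7.5, 0.9) and ended near (9.3, 2.2).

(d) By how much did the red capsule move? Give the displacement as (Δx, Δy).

(1.9, 0.2)

The red capsule started near (4.6, 1.9) and ended near (6.5, 2.1).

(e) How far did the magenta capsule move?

1.9

The magenta capsule was near (5.4, 4.0) before and (4.8, 2.2) after, so it travelled √(0.6² + 1.8²) ≈ 1.9 units.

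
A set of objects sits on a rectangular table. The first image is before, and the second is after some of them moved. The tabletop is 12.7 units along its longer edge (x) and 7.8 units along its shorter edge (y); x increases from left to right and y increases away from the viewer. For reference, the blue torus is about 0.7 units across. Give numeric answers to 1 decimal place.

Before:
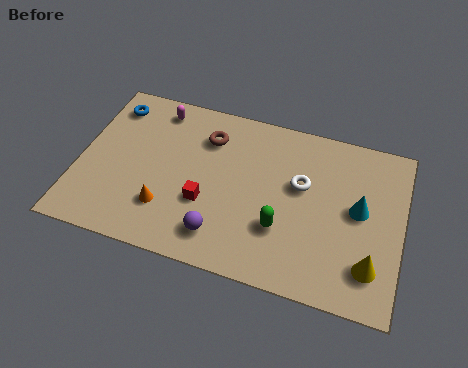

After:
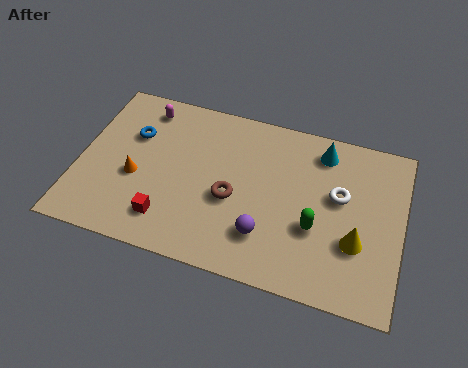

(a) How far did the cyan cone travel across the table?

2.8

The cyan cone moved from about (11.0, 4.2) to (9.4, 6.5), a distance of √(1.6² + 2.3²) ≈ 2.8.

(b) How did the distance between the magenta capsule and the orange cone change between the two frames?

-1.3

Before: roughly 4.7 units apart; after: 3.4. That's 1.3 units closer together.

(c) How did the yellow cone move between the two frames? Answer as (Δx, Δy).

(-0.6, 0.9)

The yellow cone was at about (11.6, 1.8) and moved to about (11.0, 2.7).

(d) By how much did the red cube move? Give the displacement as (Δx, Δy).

(-1.4, -1.2)

The red cube started near (5.1, 2.8) and ended near (3.7, 1.6).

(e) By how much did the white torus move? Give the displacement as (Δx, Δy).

(1.5, -0.1)

The white torus was at about (8.7, 4.7) and moved to about (10.2, 4.6).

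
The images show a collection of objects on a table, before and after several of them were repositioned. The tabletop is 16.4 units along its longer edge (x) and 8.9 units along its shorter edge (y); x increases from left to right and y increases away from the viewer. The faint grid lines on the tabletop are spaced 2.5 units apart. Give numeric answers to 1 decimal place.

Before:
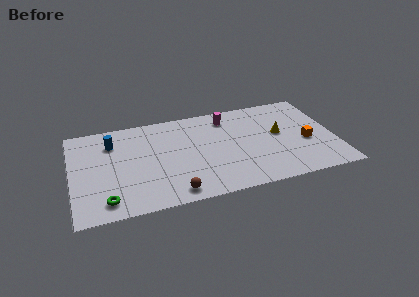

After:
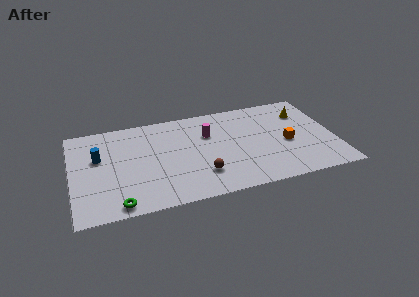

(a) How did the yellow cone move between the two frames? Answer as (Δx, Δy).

(1.7, 1.7)

From the two frames, the yellow cone sits at roughly (13.0, 4.9) before and (14.7, 6.6) after.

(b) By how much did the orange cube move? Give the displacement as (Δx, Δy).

(-1.2, 0.2)

From the two frames, the orange cube sits at roughly (14.6, 3.7) before and (13.4, 3.9) after.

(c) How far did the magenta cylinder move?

1.8

The magenta cylinder was near (9.9, 7.3) before and (8.6, 6.0) after, so it travelled √(1.3² + 1.3²) ≈ 1.8 units.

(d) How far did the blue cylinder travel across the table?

1.5

The blue cylinder was near (2.6, 6.7) before and (1.7, 5.5) after, so it travelled √(0.9² + 1.2²) ≈ 1.5 units.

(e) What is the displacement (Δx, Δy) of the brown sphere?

(1.8, 1.2)

From the two frames, the brown sphere sits at roughly (6.1, 1.1) before and (7.9, 2.3) after.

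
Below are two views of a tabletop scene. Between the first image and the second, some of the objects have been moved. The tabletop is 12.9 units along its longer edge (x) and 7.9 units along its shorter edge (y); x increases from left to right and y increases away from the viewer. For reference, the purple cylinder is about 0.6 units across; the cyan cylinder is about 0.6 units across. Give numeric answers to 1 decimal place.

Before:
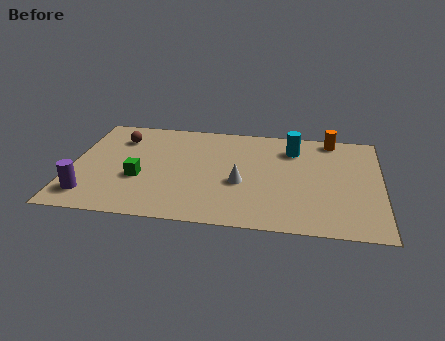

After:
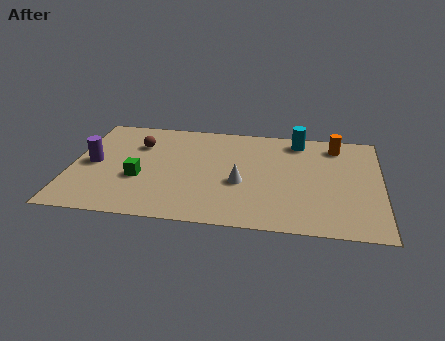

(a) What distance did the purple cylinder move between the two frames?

2.4

The purple cylinder was near (0.9, 1.5) before and (0.9, 3.9) after, so it travelled √(0.0² + 2.4²) ≈ 2.4 units.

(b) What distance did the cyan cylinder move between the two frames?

0.7

From (9.2, 6.1) to (9.4, 6.8), the cyan cylinder covered √(0.2² + 0.7²) ≈ 0.7 units.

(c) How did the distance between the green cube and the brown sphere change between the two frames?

-0.6

Before: roughly 3.2 units apart; after: 2.6. That's 0.6 units closer together.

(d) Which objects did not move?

the green cube and the white cone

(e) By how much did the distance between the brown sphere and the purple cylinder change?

-2.1

They were about 4.6 units apart before and 2.5 after — 2.1 units closer together.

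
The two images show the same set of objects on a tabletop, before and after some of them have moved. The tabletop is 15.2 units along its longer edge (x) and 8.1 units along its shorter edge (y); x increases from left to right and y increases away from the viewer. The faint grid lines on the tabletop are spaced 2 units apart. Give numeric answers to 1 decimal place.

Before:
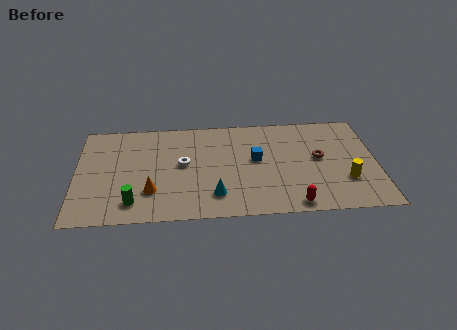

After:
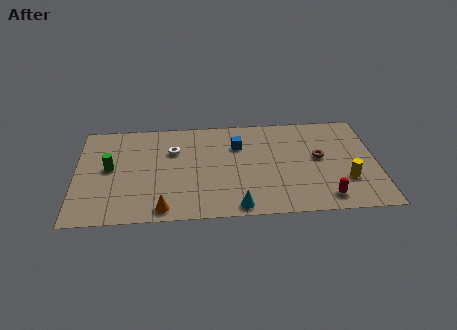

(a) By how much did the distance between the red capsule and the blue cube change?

+2.1

They were about 4.1 units apart before and 6.2 after — 2.1 units further apart.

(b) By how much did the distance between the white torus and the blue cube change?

-0.4

They were about 3.7 units apart before and 3.3 after — 0.4 units closer together.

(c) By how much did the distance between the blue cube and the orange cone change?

+0.4

They were about 5.7 units apart before and 6.1 after — 0.4 units further apart.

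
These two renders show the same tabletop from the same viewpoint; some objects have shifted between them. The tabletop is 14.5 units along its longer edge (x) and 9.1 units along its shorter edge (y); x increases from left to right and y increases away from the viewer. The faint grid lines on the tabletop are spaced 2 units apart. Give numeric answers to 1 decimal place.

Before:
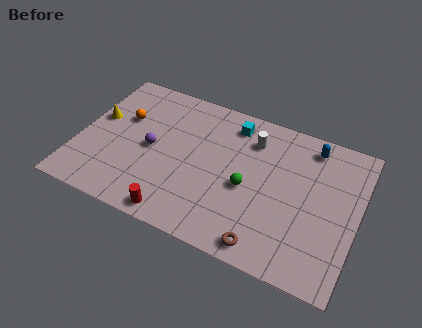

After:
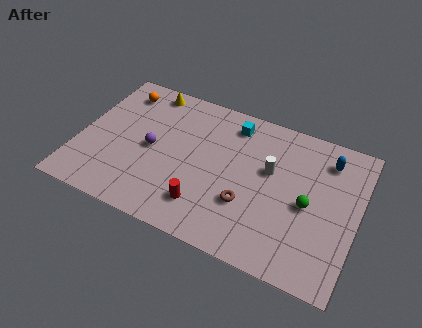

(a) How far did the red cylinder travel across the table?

1.7

From (5.6, 0.9) to (6.9, 2.0), the red cylinder covered √(1.3² + 1.1²) ≈ 1.7 units.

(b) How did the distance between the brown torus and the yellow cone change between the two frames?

-2.5

They were about 10.3 units apart before and 7.8 after — 2.5 units closer together.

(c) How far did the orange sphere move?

1.7

The orange sphere moved from about (2.1, 5.8) to (1.7, 7.5), a distance of √(0.4² + 1.7²) ≈ 1.7.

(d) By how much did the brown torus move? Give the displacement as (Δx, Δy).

(-1.2, 2.0)

The brown torus was at about (10.2, 1.0) and moved to about (9.0, 3.0).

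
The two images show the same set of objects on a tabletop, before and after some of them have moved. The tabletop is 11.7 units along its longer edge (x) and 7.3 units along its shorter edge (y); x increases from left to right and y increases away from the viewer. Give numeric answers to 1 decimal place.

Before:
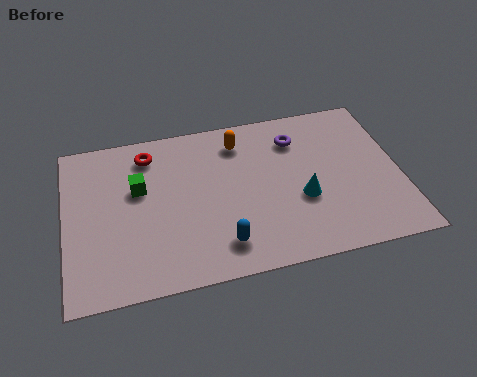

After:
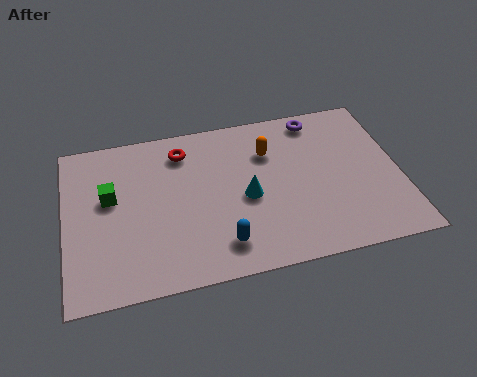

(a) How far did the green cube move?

1.0

From (2.6, 4.5) to (1.6, 4.3), the green cube covered √(1.0² + 0.2²) ≈ 1.0 units.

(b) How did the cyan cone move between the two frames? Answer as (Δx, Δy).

(-1.9, 0.5)

The cyan cone was at about (8.2, 2.8) and moved to about (6.3, 3.3).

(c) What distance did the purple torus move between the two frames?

1.1

From (8.2, 5.6) to (9.0, 6.4), the purple torus covered √(0.8² + 0.8²) ≈ 1.1 units.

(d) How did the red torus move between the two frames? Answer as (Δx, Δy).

(1.2, -0.1)

The red torus was at about (3.0, 6.0) and moved to about (4.2, 5.9).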